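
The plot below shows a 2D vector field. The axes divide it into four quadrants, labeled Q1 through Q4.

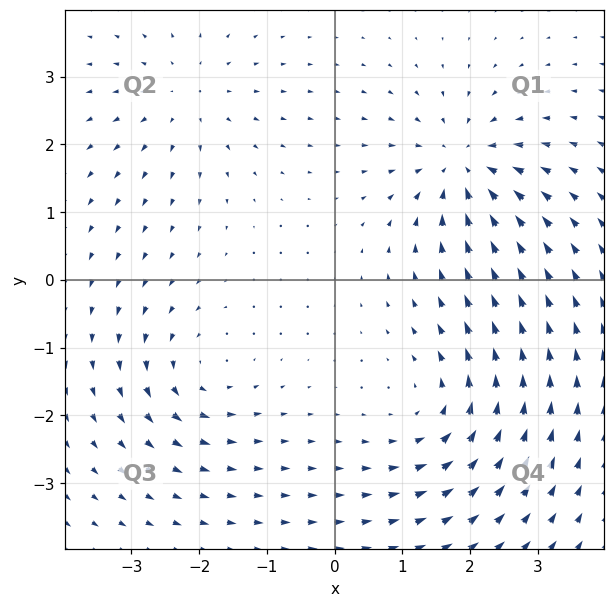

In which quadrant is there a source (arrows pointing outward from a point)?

The source sits at approximately (-2.2, 2.7), which lies in quadrant Q2. The divergence there is about +3, positive as expected for a source.

Q2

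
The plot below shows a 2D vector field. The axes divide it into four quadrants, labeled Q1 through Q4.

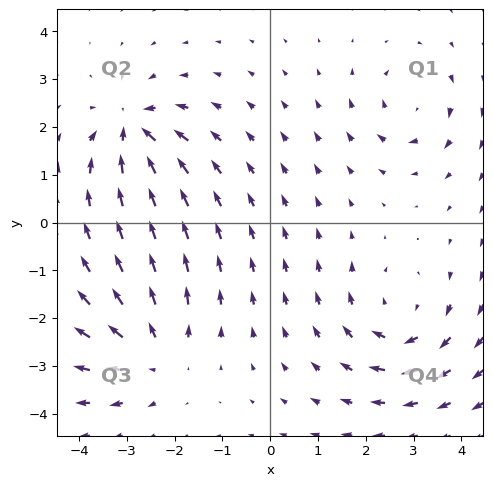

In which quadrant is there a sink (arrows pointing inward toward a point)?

The sink sits at approximately (-2.9, 1.9), which lies in quadrant Q2. The divergence there is about -6, negative as expected for a sink.

Q2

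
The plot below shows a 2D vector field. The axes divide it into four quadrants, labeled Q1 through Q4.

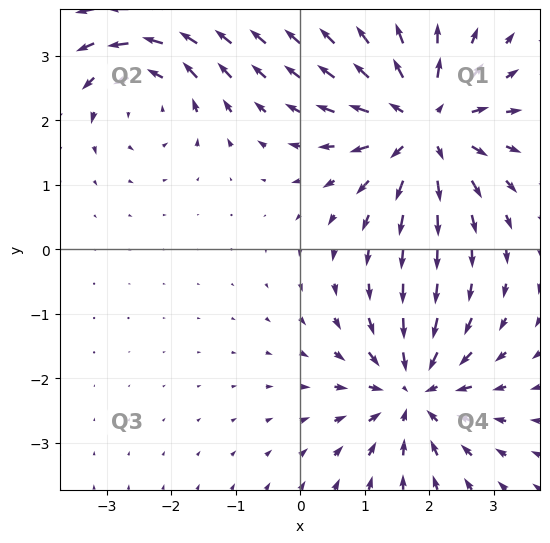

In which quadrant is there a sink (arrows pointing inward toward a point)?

The sink sits at approximately (1.8, -2.2), which lies in quadrant Q4. The divergence there is about -5, negative as expected for a sink.

Q4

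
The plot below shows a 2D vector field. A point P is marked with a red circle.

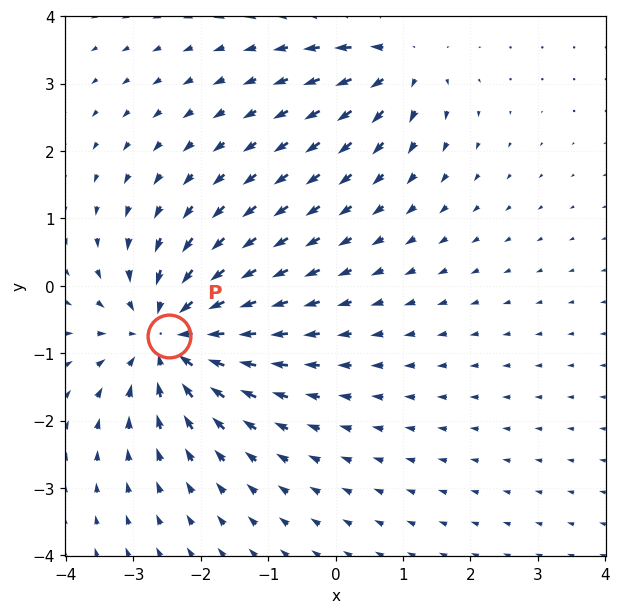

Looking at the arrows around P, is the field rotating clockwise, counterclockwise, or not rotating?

Near P at (-2.5, -0.7) the arrows show no circulation. The curl there is ≈0.

not rotating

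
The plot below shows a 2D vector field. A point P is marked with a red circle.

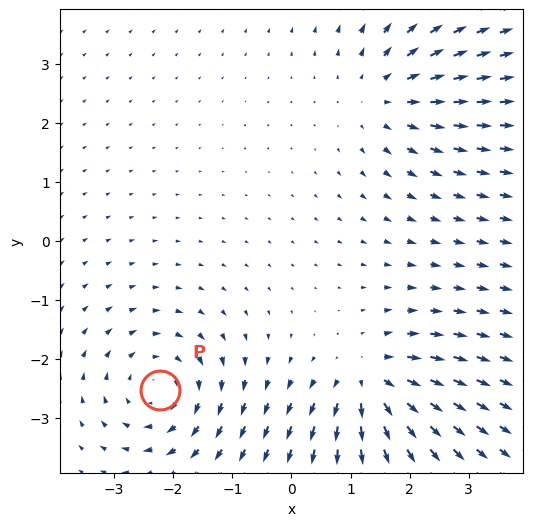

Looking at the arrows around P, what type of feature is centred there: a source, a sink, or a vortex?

vortex

At P (-2.2, -2.5) the arrows circulate clockwise. Divergence ≈0, curl about -4 — near-zero divergence with nonzero curl is a vortex.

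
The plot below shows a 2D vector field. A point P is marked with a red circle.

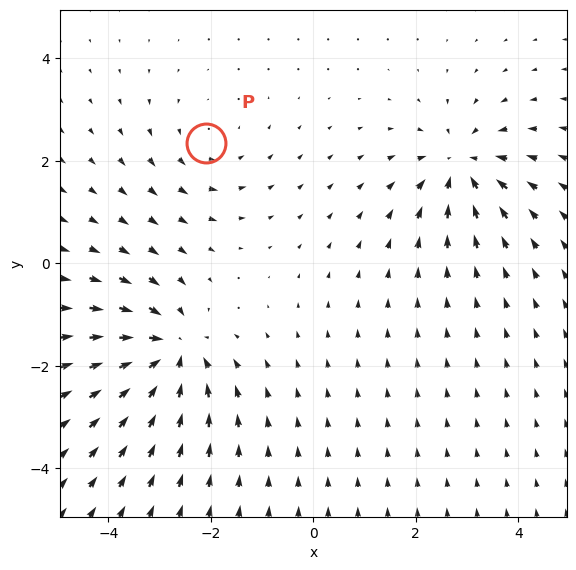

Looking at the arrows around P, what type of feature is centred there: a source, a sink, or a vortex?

At P (-2.1, 2.3) the arrows circulate counterclockwise. Divergence ≈0, curl about +2 — near-zero divergence with nonzero curl is a vortex.

vortex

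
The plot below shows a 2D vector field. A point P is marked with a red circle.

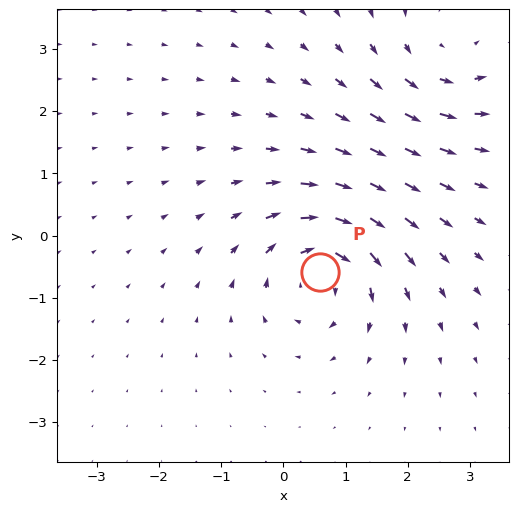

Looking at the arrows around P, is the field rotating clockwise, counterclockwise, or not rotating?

Near P at (0.6, -0.6) the arrows circulate clockwise. The curl (z-component) there is about -6; negative curl means clockwise rotation.

clockwise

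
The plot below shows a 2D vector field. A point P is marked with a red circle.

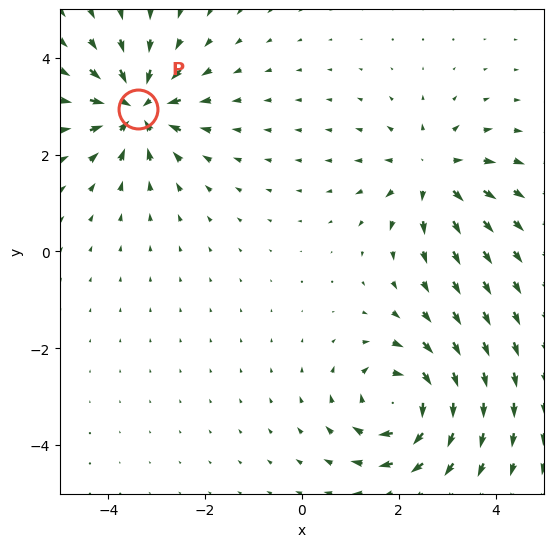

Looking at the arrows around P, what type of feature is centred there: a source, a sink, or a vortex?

sink

At P (-3.4, 3.0) the arrows converge inward. Divergence about -7, curl ≈0 — negative divergence with near-zero curl is a sink.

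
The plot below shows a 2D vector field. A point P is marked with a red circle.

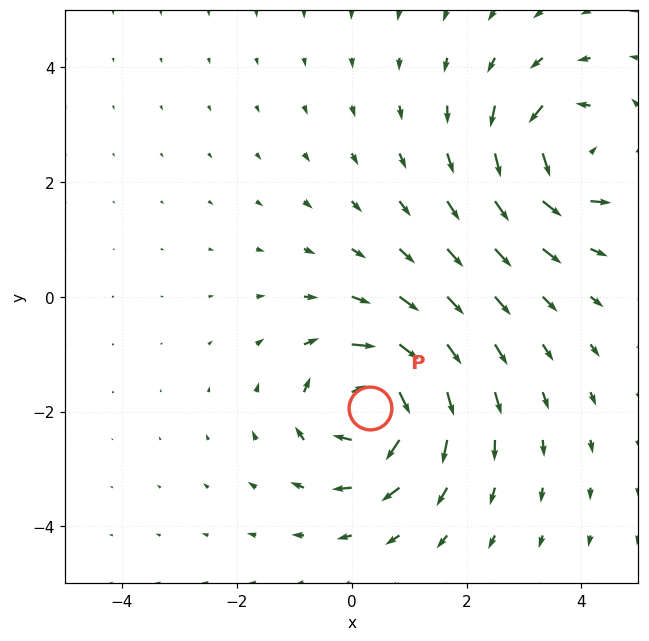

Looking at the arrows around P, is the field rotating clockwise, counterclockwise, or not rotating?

clockwise

Near P at (0.3, -1.9) the arrows circulate clockwise. The curl (z-component) there is about -5; negative curl means clockwise rotation.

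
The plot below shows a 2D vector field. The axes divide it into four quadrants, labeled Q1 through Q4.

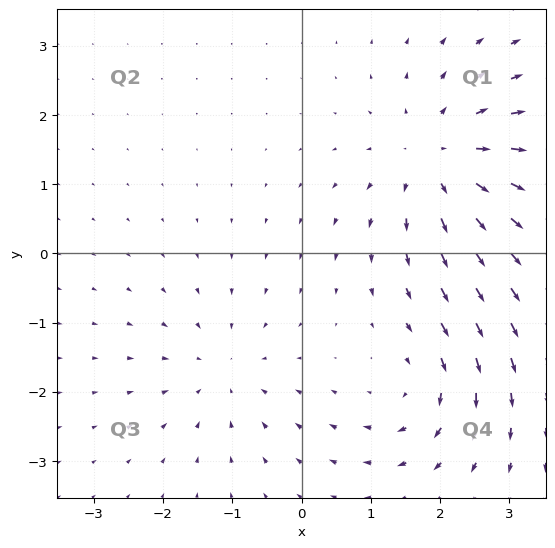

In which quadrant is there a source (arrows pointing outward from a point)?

Q1

The source sits at approximately (2.0, 1.3), which lies in quadrant Q1. The divergence there is about +4, positive as expected for a source.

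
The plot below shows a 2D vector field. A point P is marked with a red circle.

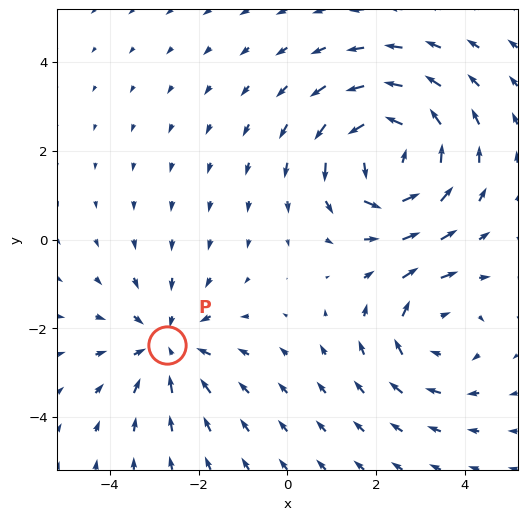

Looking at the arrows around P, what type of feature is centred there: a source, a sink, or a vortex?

At P (-2.7, -2.4) the arrows converge inward. Divergence about -3, curl ≈0 — negative divergence with near-zero curl is a sink.

sink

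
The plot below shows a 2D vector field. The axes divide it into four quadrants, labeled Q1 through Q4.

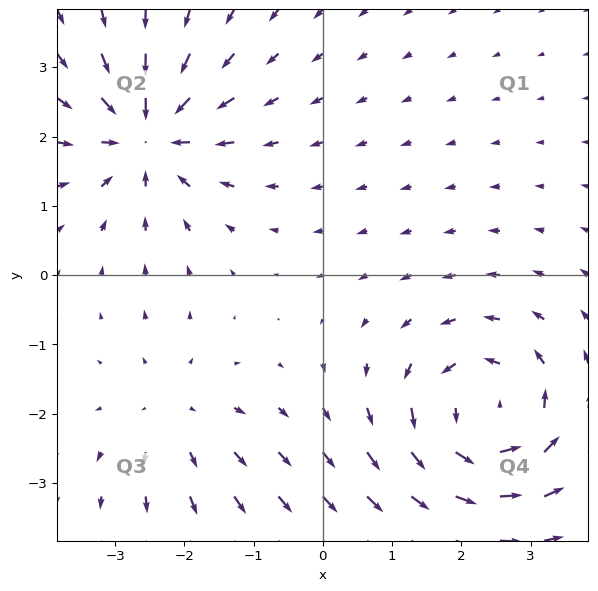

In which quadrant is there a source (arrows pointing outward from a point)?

The source sits at approximately (-2.1, -2.0), which lies in quadrant Q3. The divergence there is about +2, positive as expected for a source.

Q3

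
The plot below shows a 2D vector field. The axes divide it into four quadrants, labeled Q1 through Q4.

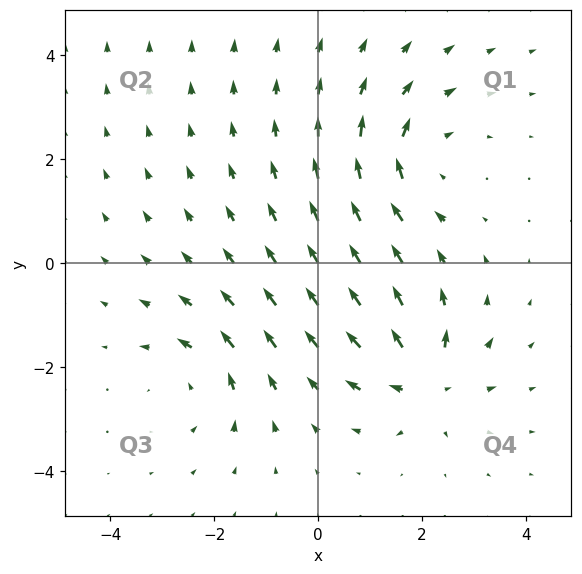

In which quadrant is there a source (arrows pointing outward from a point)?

The source sits at approximately (2.0, -2.3), which lies in quadrant Q4. The divergence there is about +6, positive as expected for a source.

Q4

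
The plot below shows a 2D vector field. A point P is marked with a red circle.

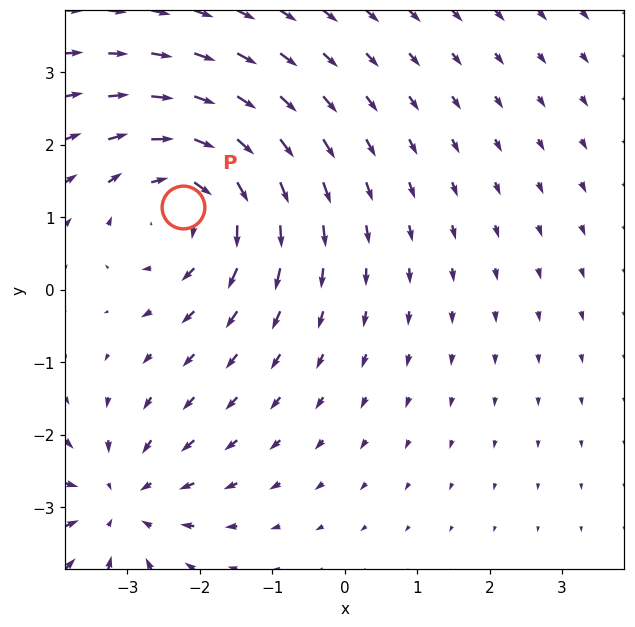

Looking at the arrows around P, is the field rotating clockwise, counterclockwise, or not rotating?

clockwise

Near P at (-2.2, 1.1) the arrows circulate clockwise. The curl (z-component) there is about -5; negative curl means clockwise rotation.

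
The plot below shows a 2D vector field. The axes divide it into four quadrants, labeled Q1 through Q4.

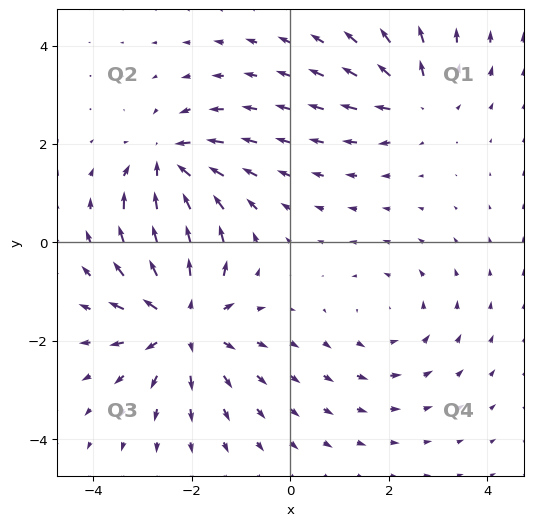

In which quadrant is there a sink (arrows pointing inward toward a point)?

Q2

The sink sits at approximately (-2.5, 1.6), which lies in quadrant Q2. The divergence there is about -5, negative as expected for a sink.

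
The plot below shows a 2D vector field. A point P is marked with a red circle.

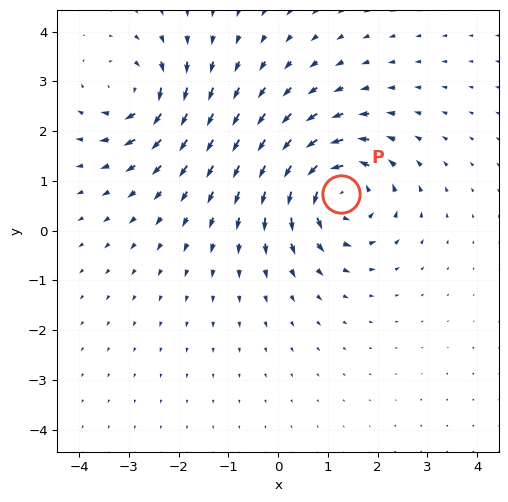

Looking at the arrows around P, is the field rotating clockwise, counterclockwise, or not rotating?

Near P at (1.3, 0.7) the arrows circulate counterclockwise. The curl (z-component) there is about +6; positive curl means counterclockwise rotation.

counterclockwise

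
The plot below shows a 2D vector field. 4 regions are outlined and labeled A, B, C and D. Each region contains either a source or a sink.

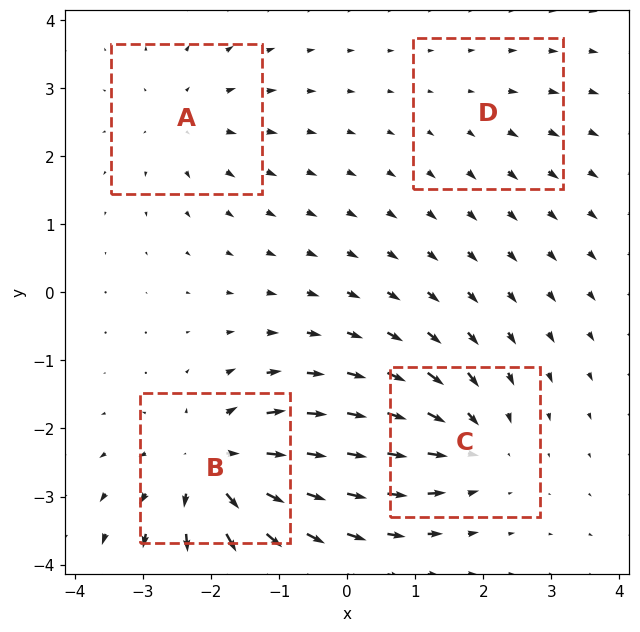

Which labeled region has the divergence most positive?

B

Divergence at each region's feature centre — A: about +4, B: about +8, C: about -5, D: about +2. Region B is most positive.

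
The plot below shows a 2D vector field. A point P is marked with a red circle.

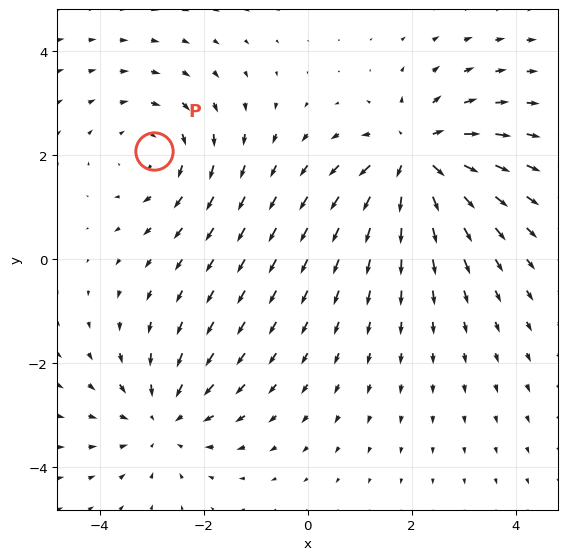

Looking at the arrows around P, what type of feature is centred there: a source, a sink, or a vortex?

At P (-3.0, 2.1) the arrows circulate clockwise. Divergence ≈0, curl about -2 — near-zero divergence with nonzero curl is a vortex.

vortex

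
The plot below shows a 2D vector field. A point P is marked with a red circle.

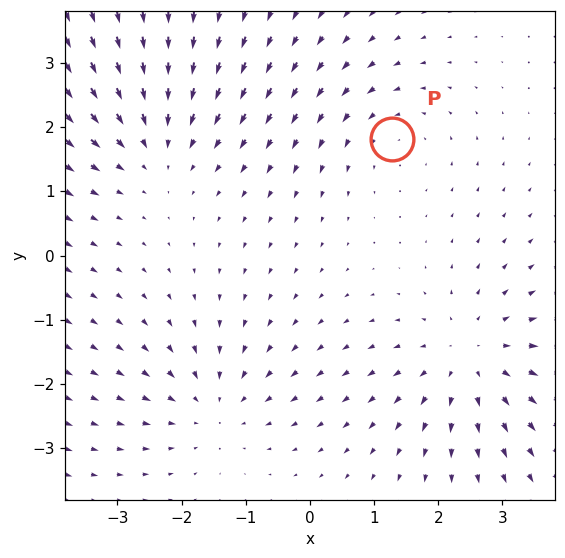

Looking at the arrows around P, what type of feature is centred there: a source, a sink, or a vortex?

At P (1.3, 1.8) the arrows circulate counterclockwise. Divergence ≈0, curl about +2 — near-zero divergence with nonzero curl is a vortex.

vortex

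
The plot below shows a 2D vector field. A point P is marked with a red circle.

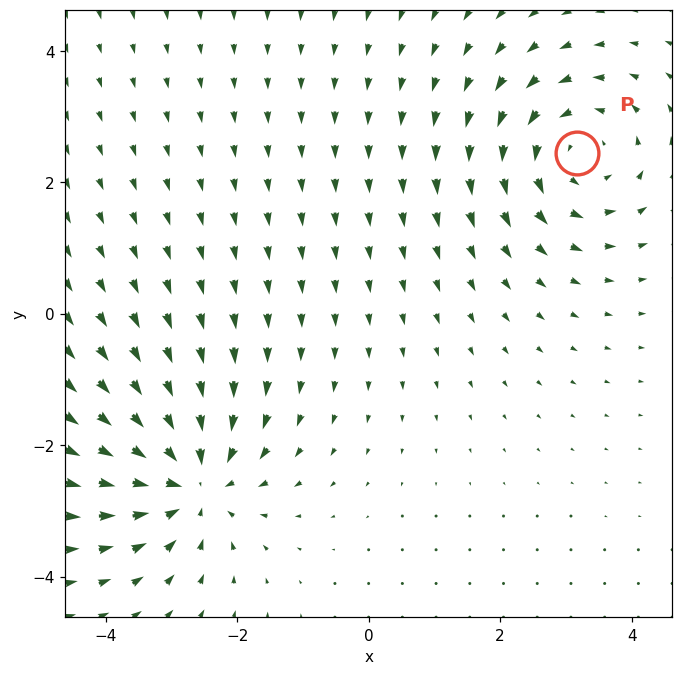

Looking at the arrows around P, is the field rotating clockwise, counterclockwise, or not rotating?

Near P at (3.2, 2.4) the arrows circulate counterclockwise. The curl (z-component) there is about +4; positive curl means counterclockwise rotation.

counterclockwise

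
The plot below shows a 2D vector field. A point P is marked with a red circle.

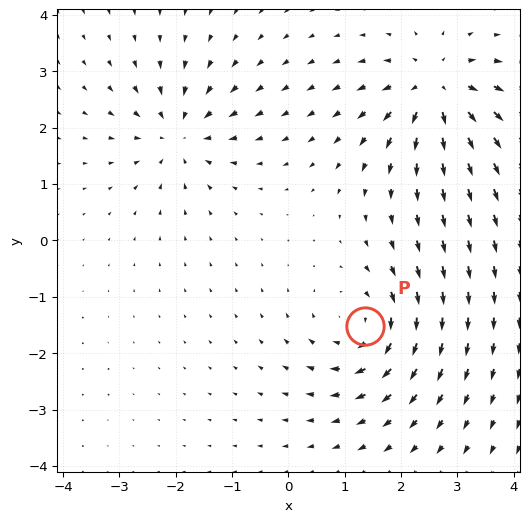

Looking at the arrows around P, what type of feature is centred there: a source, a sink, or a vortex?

vortex

At P (1.4, -1.5) the arrows circulate clockwise. Divergence ≈0, curl about -4 — near-zero divergence with nonzero curl is a vortex.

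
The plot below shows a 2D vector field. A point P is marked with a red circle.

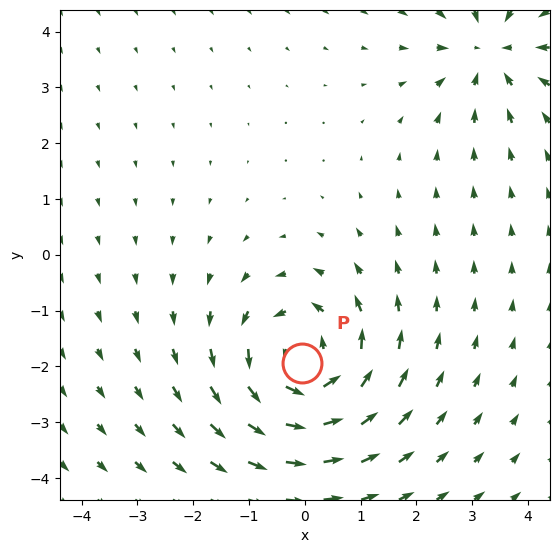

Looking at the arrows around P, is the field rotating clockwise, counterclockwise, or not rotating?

counterclockwise

Near P at (-0.0, -1.9) the arrows circulate counterclockwise. The curl (z-component) there is about +4; positive curl means counterclockwise rotation.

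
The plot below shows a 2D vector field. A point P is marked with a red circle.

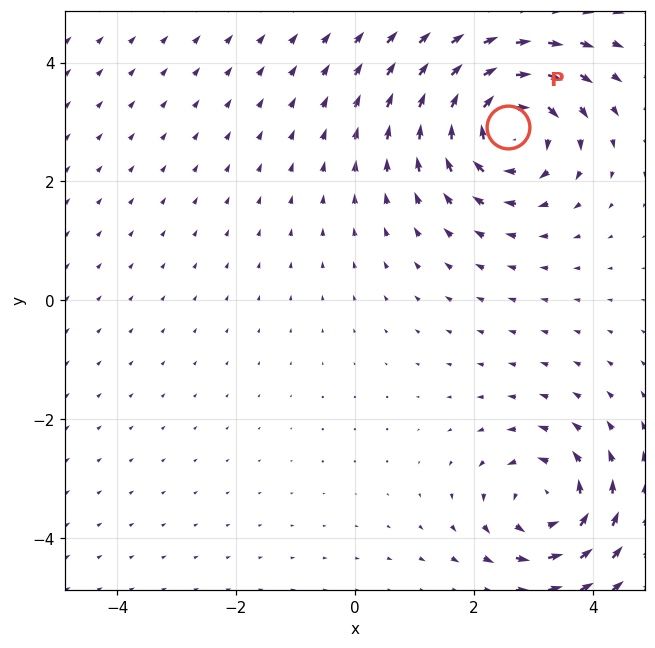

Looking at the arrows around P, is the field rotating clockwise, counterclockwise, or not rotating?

clockwise

Near P at (2.6, 2.9) the arrows circulate clockwise. The curl (z-component) there is about -6; negative curl means clockwise rotation.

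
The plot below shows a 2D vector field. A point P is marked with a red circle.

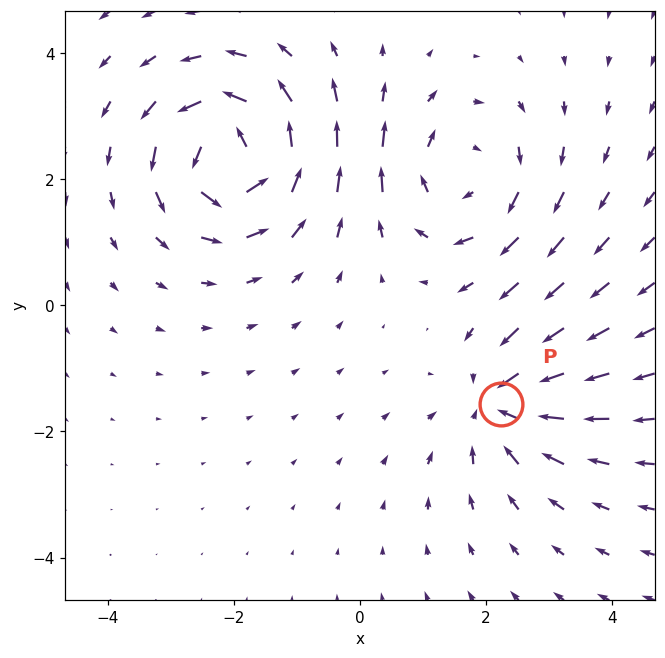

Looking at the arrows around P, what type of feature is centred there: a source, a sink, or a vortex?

sink

At P (2.2, -1.6) the arrows converge inward. Divergence about -4, curl ≈0 — negative divergence with near-zero curl is a sink.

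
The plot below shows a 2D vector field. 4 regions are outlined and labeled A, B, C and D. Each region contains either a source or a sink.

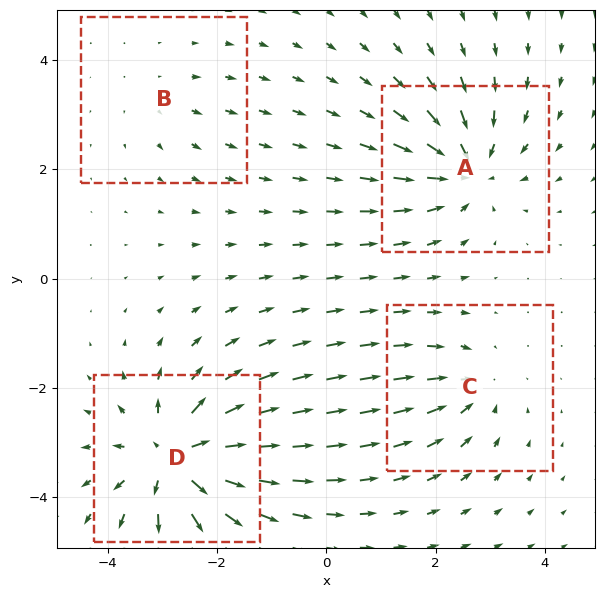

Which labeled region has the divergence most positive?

D

Divergence at each region's feature centre — A: about -6, B: about +2, C: about -4, D: about +8. Region D is most positive.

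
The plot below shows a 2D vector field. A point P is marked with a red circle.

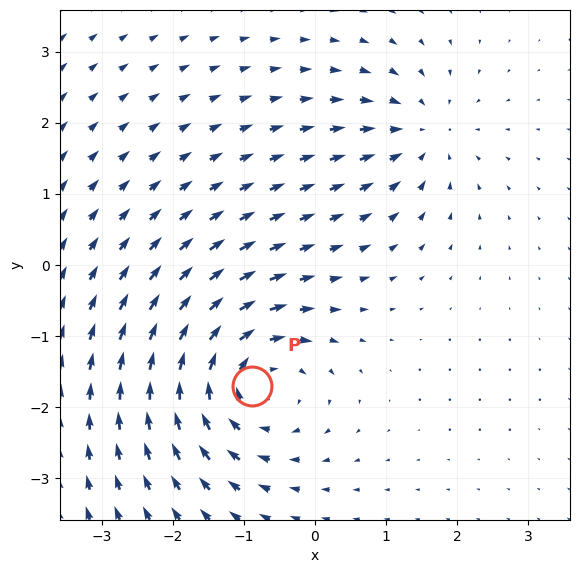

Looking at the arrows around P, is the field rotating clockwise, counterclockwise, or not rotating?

Near P at (-0.9, -1.7) the arrows circulate clockwise. The curl (z-component) there is about -5; negative curl means clockwise rotation.

clockwise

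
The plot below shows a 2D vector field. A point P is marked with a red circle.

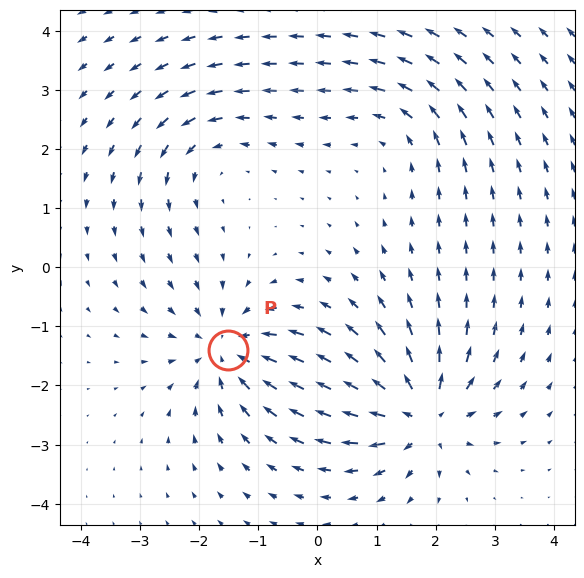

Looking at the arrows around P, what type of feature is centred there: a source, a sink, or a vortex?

At P (-1.5, -1.4) the arrows converge inward. Divergence about -5, curl ≈0 — negative divergence with near-zero curl is a sink.

sink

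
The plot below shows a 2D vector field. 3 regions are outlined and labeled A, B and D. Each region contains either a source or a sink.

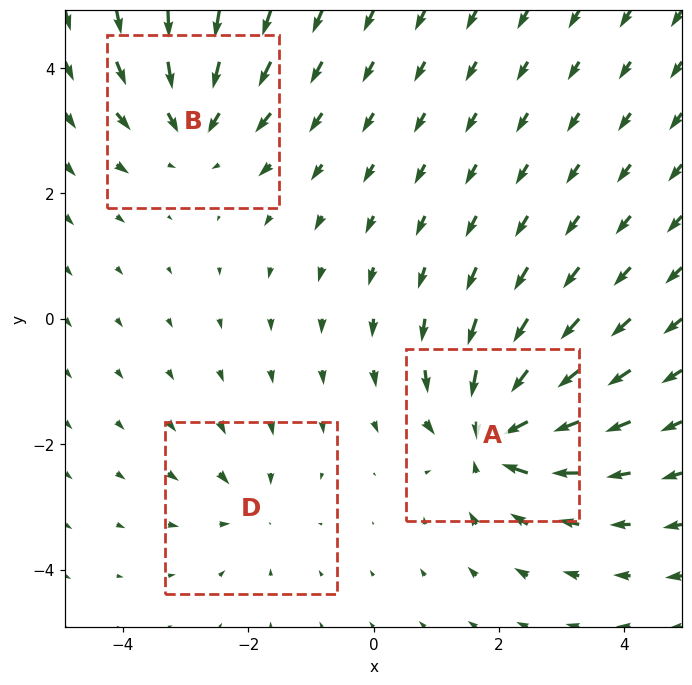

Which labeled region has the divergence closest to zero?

Divergence at each region's feature centre — A: about -6, B: about -4, D: about -3. Region D is closest to zero.

D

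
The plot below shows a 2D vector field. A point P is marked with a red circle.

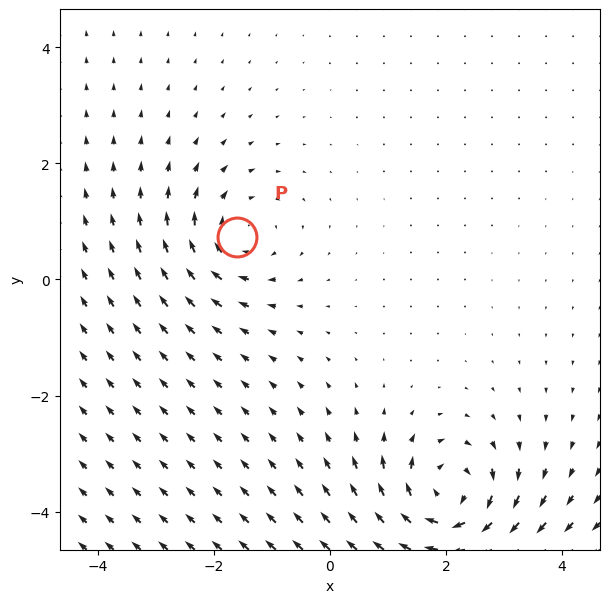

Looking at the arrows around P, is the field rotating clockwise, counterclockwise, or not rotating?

Near P at (-1.6, 0.7) the arrows circulate clockwise. The curl (z-component) there is about -3; negative curl means clockwise rotation.

clockwise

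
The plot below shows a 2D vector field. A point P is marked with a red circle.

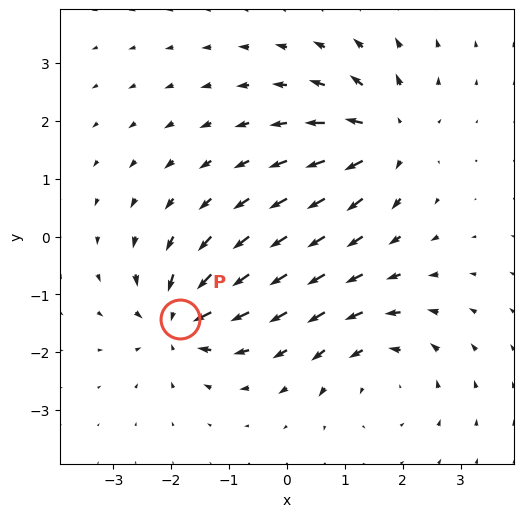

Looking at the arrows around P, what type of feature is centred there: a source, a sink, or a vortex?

At P (-1.8, -1.4) the arrows converge inward. Divergence about -7, curl ≈0 — negative divergence with near-zero curl is a sink.

sink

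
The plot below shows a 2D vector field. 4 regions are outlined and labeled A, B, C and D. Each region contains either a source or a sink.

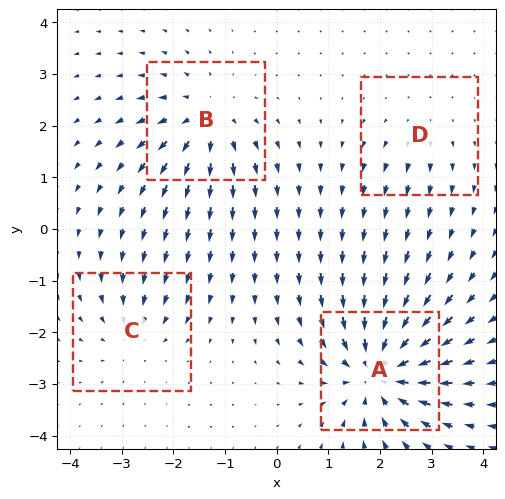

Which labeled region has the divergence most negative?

Divergence at each region's feature centre — A: about -8, B: about +5, C: about -4, D: about +2. Region A is most negative.

A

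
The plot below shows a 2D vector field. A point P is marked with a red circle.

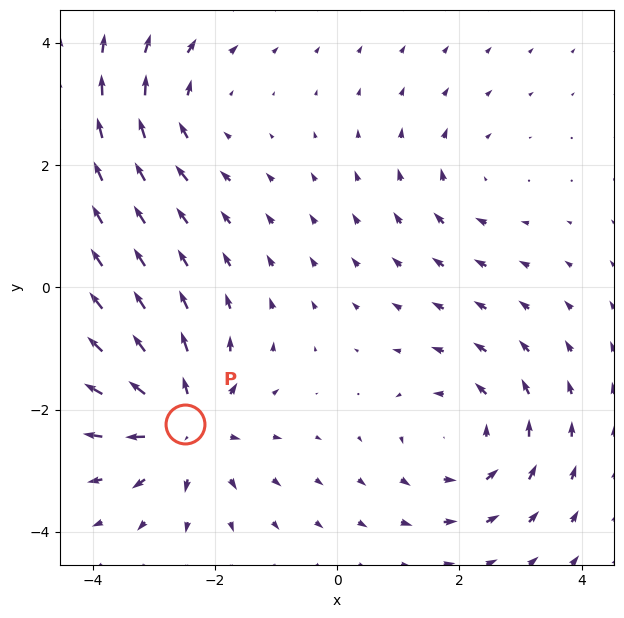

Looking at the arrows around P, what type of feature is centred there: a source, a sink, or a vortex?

At P (-2.5, -2.2) the arrows spread outward. Divergence about +6, curl ≈0 — positive divergence with near-zero curl is a source.

source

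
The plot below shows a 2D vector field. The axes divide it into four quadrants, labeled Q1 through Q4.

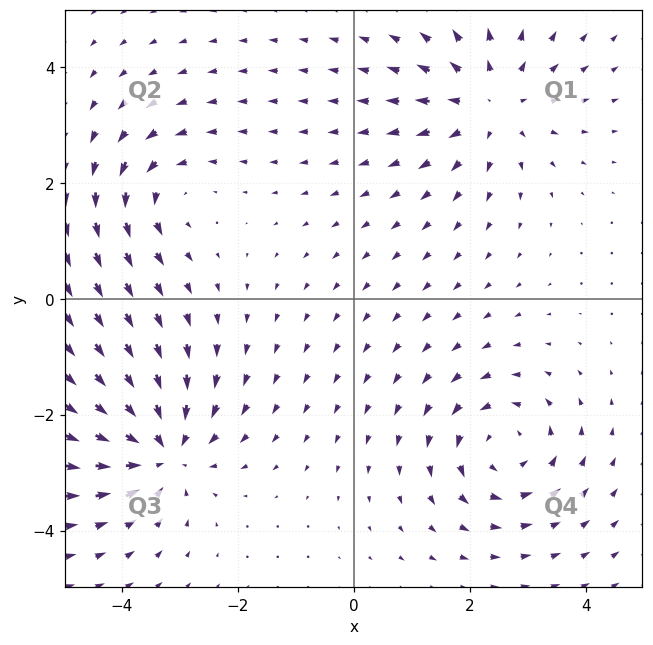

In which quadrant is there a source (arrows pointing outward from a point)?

The source sits at approximately (2.4, 3.4), which lies in quadrant Q1. The divergence there is about +4, positive as expected for a source.

Q1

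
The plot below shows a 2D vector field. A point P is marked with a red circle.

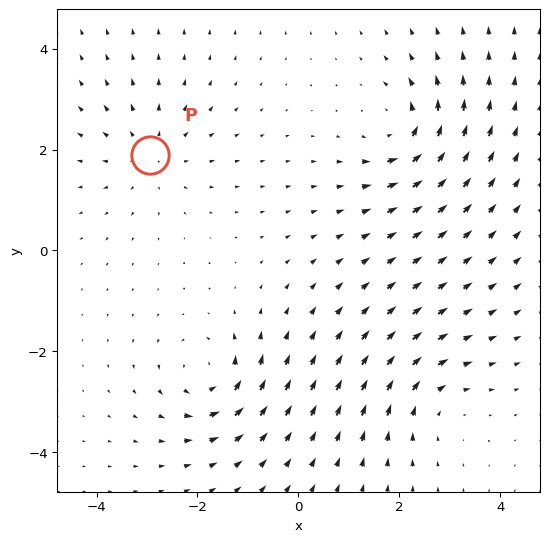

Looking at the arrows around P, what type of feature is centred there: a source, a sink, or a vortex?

source

At P (-2.9, 1.9) the arrows spread outward. Divergence about +3, curl ≈0 — positive divergence with near-zero curl is a source.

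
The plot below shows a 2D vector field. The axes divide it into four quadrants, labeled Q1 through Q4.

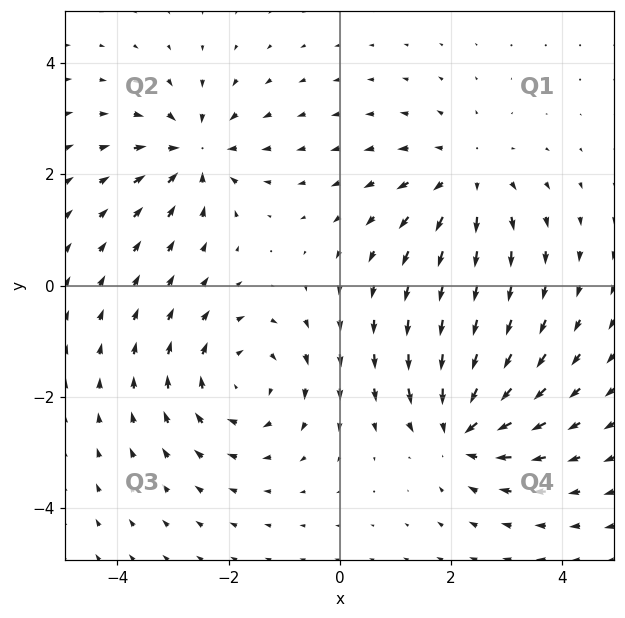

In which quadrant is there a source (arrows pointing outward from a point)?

Q1

The source sits at approximately (2.3, 1.9), which lies in quadrant Q1. The divergence there is about +4, positive as expected for a source.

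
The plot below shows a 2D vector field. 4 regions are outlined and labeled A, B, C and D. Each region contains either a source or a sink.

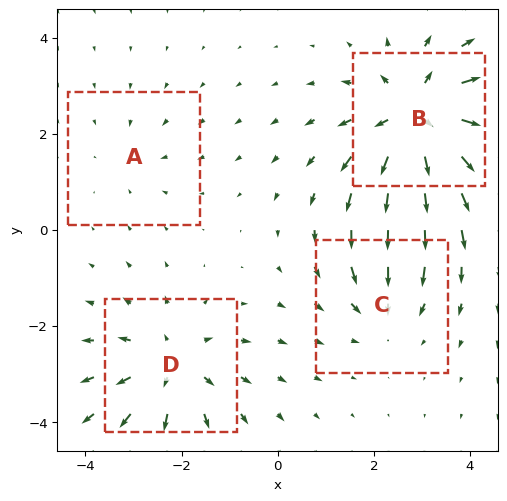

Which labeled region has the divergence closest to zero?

A

Divergence at each region's feature centre — A: about -2, B: about +7, C: about -3, D: about +4. Region A is closest to zero.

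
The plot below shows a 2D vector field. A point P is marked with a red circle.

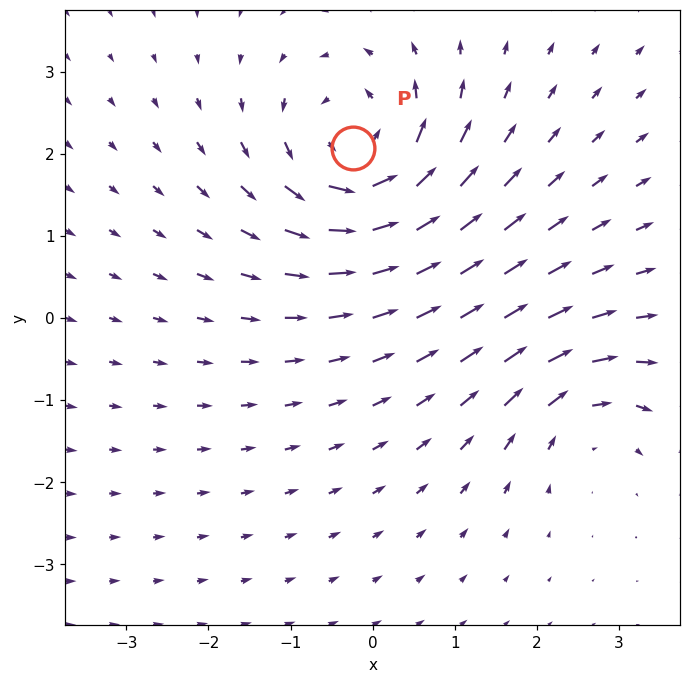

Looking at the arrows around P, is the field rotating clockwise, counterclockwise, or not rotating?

counterclockwise

Near P at (-0.2, 2.1) the arrows circulate counterclockwise. The curl (z-component) there is about +6; positive curl means counterclockwise rotation.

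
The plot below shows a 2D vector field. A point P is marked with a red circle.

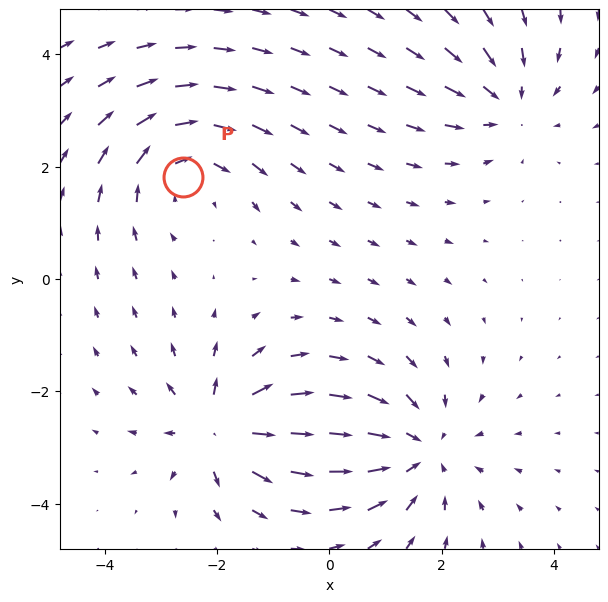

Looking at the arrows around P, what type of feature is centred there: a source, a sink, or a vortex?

At P (-2.6, 1.8) the arrows circulate clockwise. Divergence ≈0, curl about -4 — near-zero divergence with nonzero curl is a vortex.

vortex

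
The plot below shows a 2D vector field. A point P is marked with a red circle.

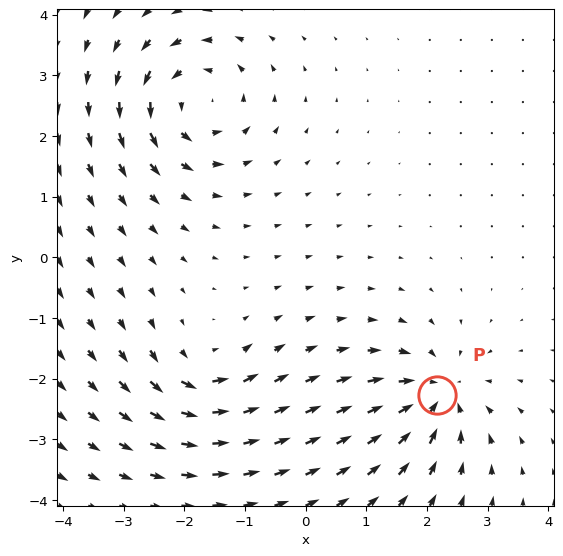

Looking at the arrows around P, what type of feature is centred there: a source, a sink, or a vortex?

sink

At P (2.2, -2.3) the arrows converge inward. Divergence about -5, curl ≈0 — negative divergence with near-zero curl is a sink.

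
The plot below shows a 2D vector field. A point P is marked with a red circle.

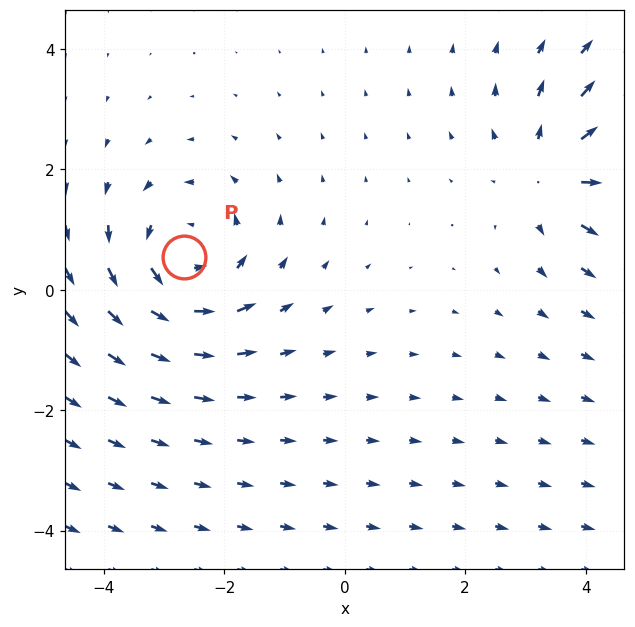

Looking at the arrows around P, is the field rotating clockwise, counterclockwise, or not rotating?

Near P at (-2.7, 0.5) the arrows circulate counterclockwise. The curl (z-component) there is about +3; positive curl means counterclockwise rotation.

counterclockwise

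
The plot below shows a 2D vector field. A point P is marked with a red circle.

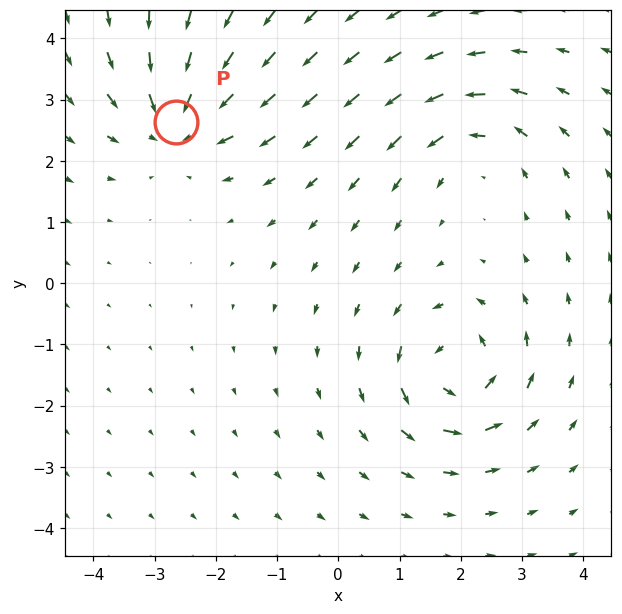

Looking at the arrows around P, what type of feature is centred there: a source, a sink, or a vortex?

sink

At P (-2.6, 2.6) the arrows converge inward. Divergence about -4, curl ≈0 — negative divergence with near-zero curl is a sink.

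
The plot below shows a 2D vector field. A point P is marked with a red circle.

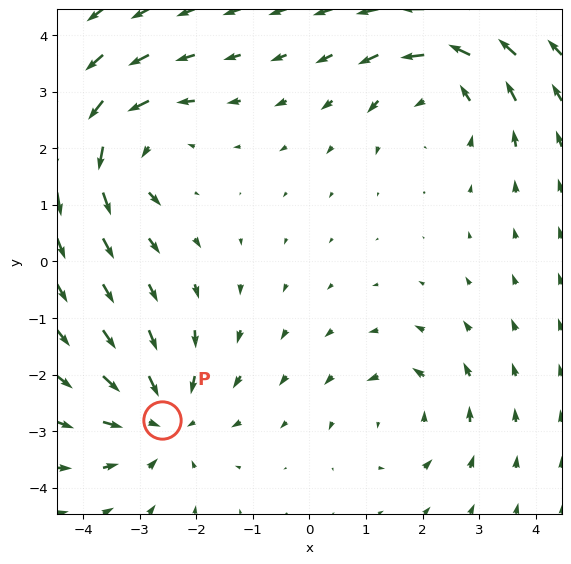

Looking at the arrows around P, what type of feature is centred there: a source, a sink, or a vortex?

sink

At P (-2.6, -2.8) the arrows converge inward. Divergence about -4, curl ≈0 — negative divergence with near-zero curl is a sink.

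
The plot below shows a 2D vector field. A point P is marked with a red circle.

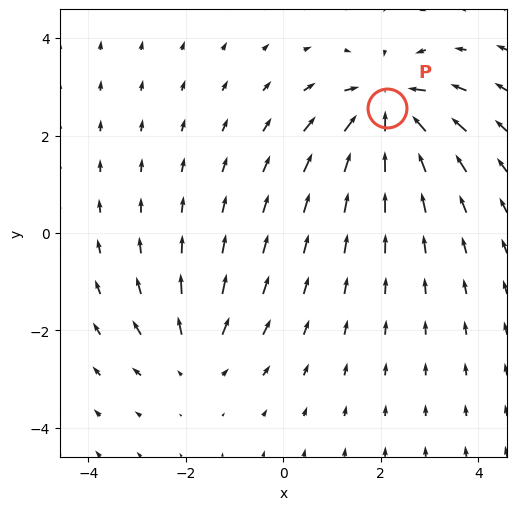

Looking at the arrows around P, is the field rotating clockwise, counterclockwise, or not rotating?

Near P at (2.1, 2.6) the arrows show no circulation. The curl there is ≈0.

not rotating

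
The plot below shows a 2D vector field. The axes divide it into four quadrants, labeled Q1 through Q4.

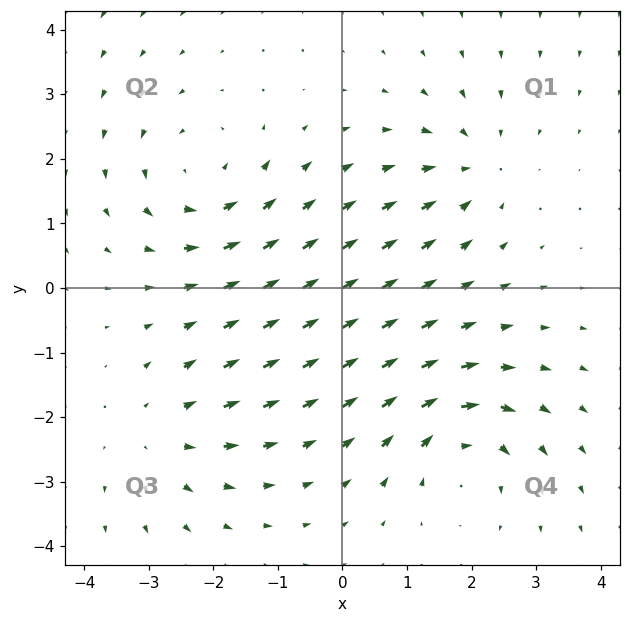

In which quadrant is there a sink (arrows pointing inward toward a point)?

The sink sits at approximately (2.0, 1.9), which lies in quadrant Q1. The divergence there is about -3, negative as expected for a sink.

Q1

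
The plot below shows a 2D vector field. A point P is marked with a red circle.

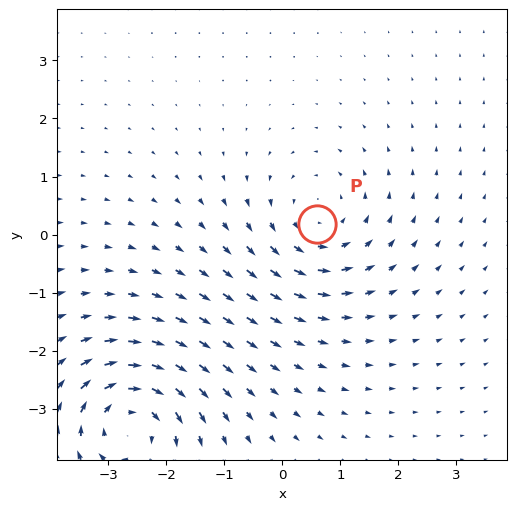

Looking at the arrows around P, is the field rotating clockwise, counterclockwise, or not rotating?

Near P at (0.6, 0.2) the arrows circulate counterclockwise. The curl (z-component) there is about +4; positive curl means counterclockwise rotation.

counterclockwise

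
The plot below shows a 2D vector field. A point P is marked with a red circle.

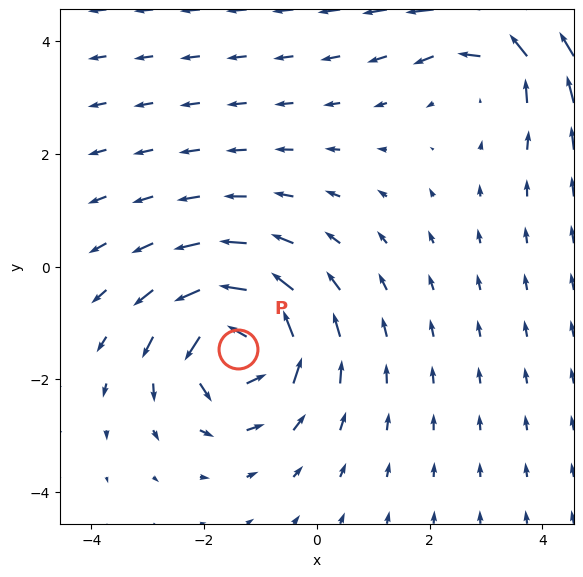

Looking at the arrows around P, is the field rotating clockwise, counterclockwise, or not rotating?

counterclockwise

Near P at (-1.4, -1.5) the arrows circulate counterclockwise. The curl (z-component) there is about +4; positive curl means counterclockwise rotation.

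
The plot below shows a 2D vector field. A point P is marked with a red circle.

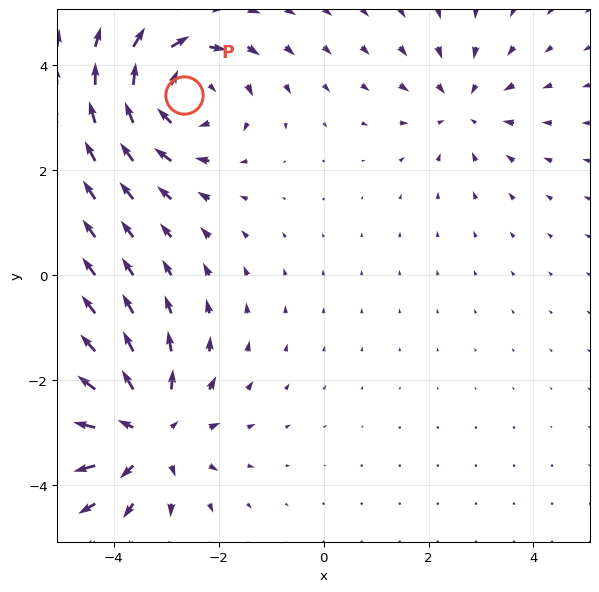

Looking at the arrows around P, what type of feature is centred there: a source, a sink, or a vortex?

vortex

At P (-2.7, 3.4) the arrows circulate clockwise. Divergence ≈0, curl about -4 — near-zero divergence with nonzero curl is a vortex.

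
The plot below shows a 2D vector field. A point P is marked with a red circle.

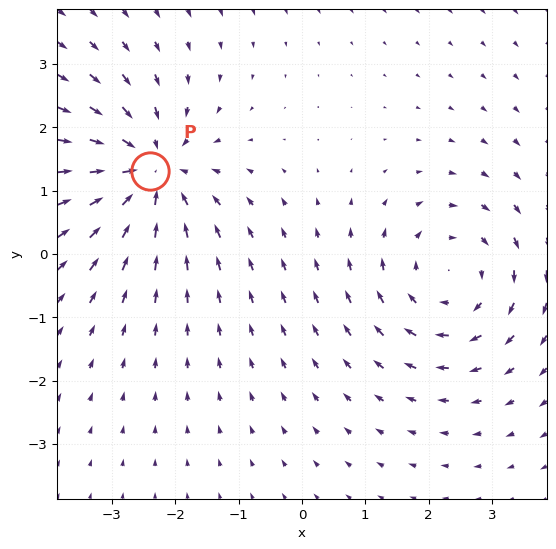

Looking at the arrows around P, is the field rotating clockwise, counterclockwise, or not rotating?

Near P at (-2.4, 1.3) the arrows show no circulation. The curl there is ≈0.

not rotating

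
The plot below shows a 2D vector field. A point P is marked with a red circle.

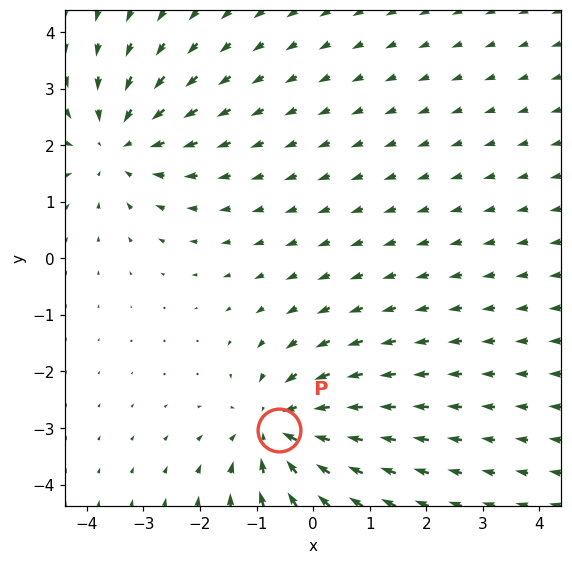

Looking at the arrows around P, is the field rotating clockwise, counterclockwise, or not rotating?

not rotating

Near P at (-0.6, -3.0) the arrows show no circulation. The curl there is ≈0.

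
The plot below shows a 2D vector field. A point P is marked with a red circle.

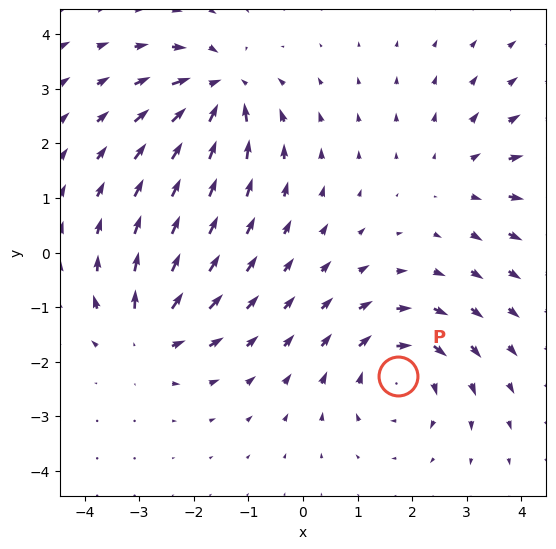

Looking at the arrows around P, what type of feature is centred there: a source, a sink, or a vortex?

At P (1.7, -2.3) the arrows circulate clockwise. Divergence ≈0, curl about -4 — near-zero divergence with nonzero curl is a vortex.

vortex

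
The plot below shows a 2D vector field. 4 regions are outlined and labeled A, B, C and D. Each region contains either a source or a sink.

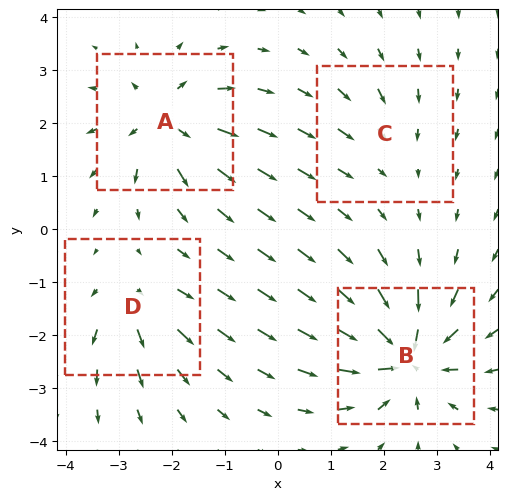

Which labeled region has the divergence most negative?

Divergence at each region's feature centre — A: about +6, B: about -8, C: about -3, D: about +4. Region B is most negative.

B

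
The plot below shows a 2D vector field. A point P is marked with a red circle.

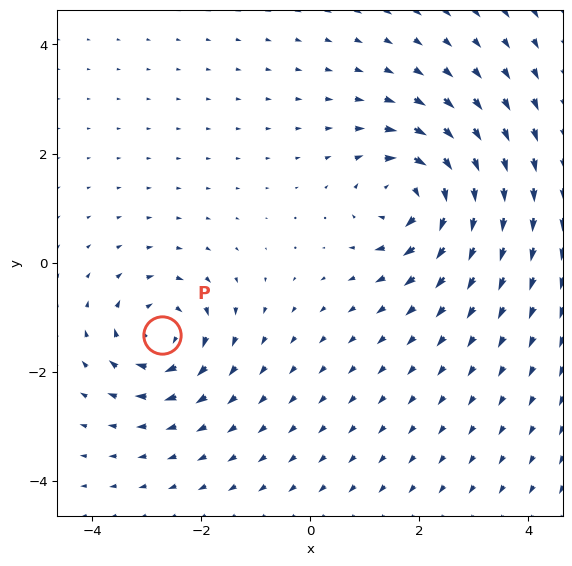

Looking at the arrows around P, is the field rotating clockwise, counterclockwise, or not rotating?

Near P at (-2.7, -1.3) the arrows circulate clockwise. The curl (z-component) there is about -4; negative curl means clockwise rotation.

clockwise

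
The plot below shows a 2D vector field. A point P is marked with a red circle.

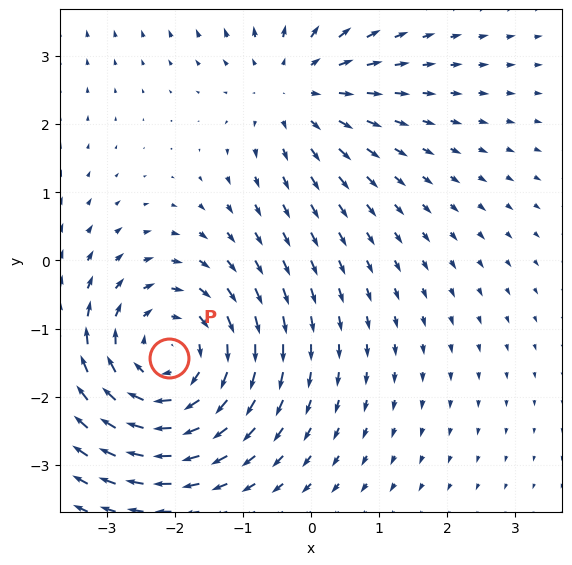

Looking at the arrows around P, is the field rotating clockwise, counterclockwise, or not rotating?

Near P at (-2.1, -1.4) the arrows circulate clockwise. The curl (z-component) there is about -3; negative curl means clockwise rotation.

clockwise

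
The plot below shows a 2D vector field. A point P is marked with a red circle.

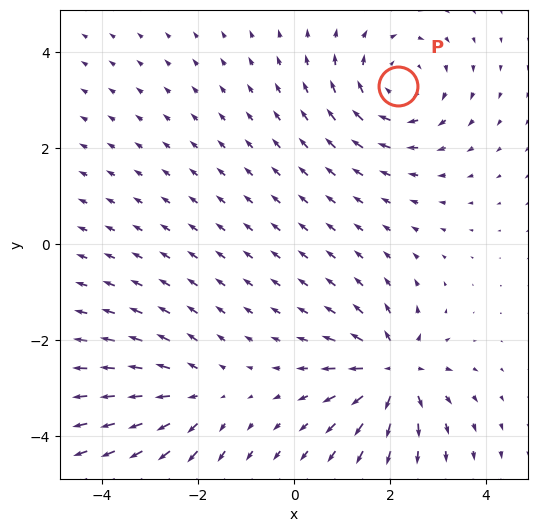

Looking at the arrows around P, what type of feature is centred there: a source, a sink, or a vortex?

At P (2.2, 3.3) the arrows circulate clockwise. Divergence ≈0, curl about -3 — near-zero divergence with nonzero curl is a vortex.

vortex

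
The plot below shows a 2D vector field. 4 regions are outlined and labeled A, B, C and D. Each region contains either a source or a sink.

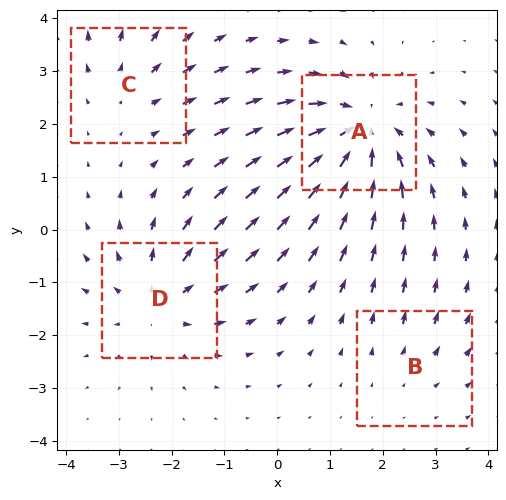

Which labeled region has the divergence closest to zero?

B

Divergence at each region's feature centre — A: about -6, B: about +2, C: about +3, D: about +4. Region B is closest to zero.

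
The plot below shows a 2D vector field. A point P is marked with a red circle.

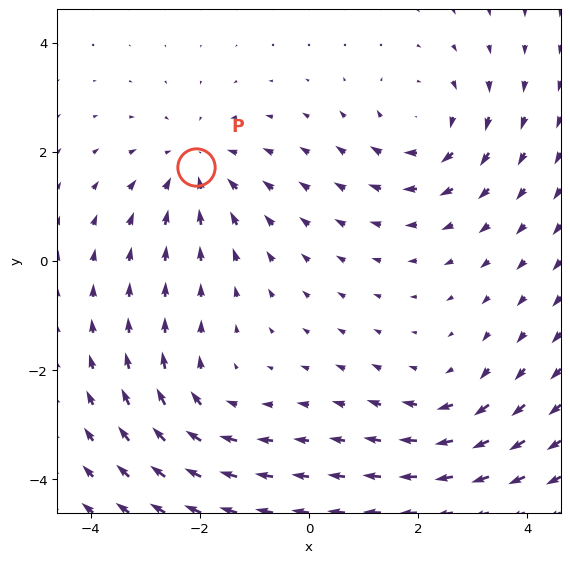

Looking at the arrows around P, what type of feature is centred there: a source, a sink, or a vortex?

sink

At P (-2.1, 1.7) the arrows converge inward. Divergence about -3, curl ≈0 — negative divergence with near-zero curl is a sink.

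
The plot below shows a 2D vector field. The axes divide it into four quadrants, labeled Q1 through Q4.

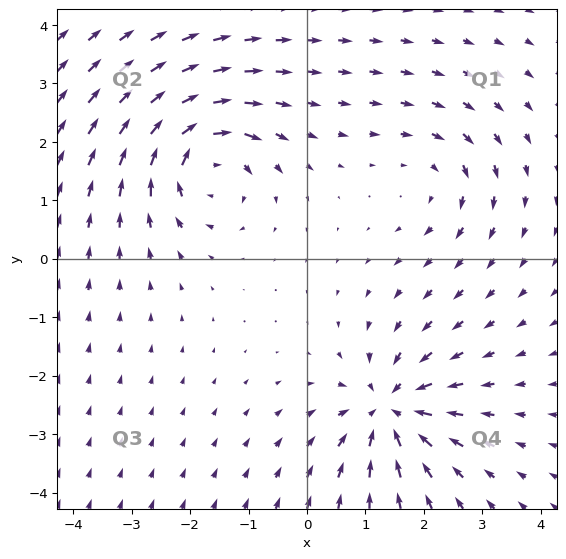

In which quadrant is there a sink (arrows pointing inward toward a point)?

Q4

The sink sits at approximately (1.4, -2.6), which lies in quadrant Q4. The divergence there is about -6, negative as expected for a sink.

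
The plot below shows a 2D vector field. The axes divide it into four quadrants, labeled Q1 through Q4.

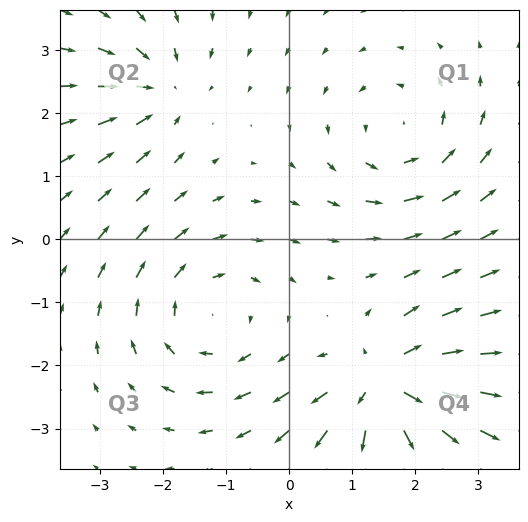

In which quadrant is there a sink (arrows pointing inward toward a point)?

The sink sits at approximately (-2.0, 2.4), which lies in quadrant Q2. The divergence there is about -4, negative as expected for a sink.

Q2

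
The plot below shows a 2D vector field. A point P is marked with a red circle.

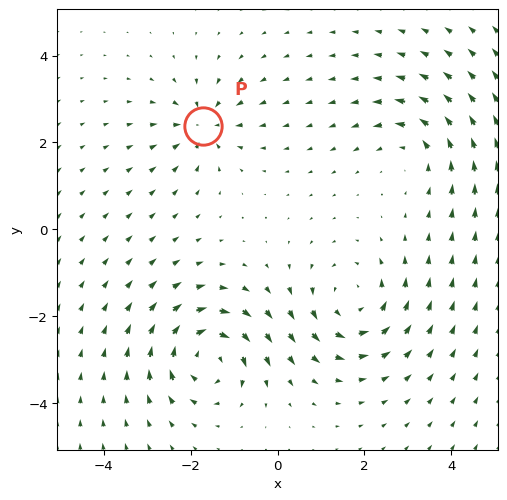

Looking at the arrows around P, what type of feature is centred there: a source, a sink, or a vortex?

sink

At P (-1.7, 2.4) the arrows converge inward. Divergence about -4, curl ≈0 — negative divergence with near-zero curl is a sink.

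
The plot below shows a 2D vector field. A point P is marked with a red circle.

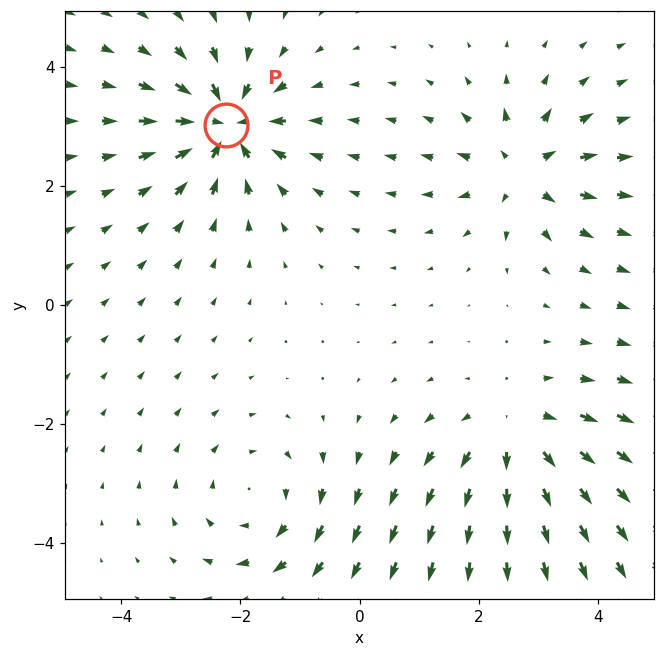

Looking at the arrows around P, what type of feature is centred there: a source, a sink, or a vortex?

sink

At P (-2.2, 3.0) the arrows converge inward. Divergence about -6, curl ≈0 — negative divergence with near-zero curl is a sink.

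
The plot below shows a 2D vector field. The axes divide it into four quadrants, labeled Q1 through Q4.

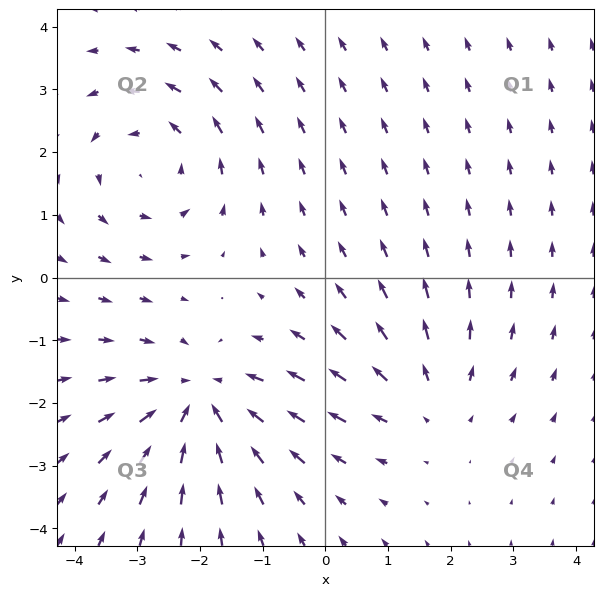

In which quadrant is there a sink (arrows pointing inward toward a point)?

Q3

The sink sits at approximately (-2.0, -2.0), which lies in quadrant Q3. The divergence there is about -3, negative as expected for a sink.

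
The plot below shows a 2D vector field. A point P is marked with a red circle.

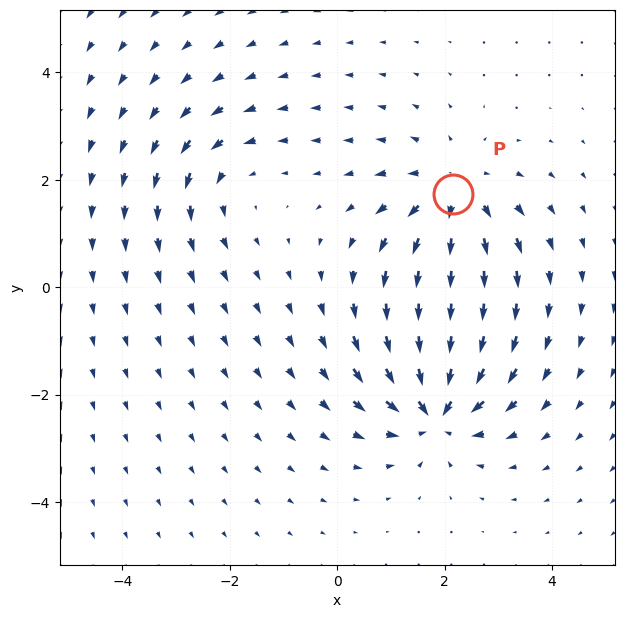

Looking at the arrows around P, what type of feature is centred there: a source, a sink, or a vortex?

source

At P (2.2, 1.7) the arrows spread outward. Divergence about +4, curl ≈0 — positive divergence with near-zero curl is a source.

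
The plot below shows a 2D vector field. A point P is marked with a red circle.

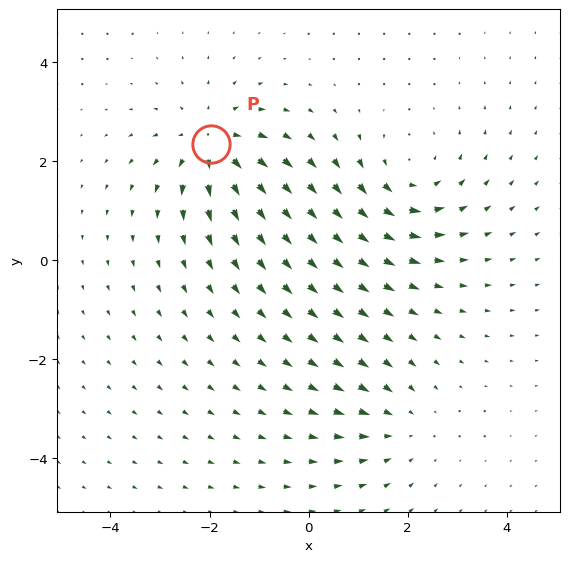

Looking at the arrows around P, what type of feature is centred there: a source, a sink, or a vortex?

At P (-2.0, 2.3) the arrows spread outward. Divergence about +5, curl ≈0 — positive divergence with near-zero curl is a source.

source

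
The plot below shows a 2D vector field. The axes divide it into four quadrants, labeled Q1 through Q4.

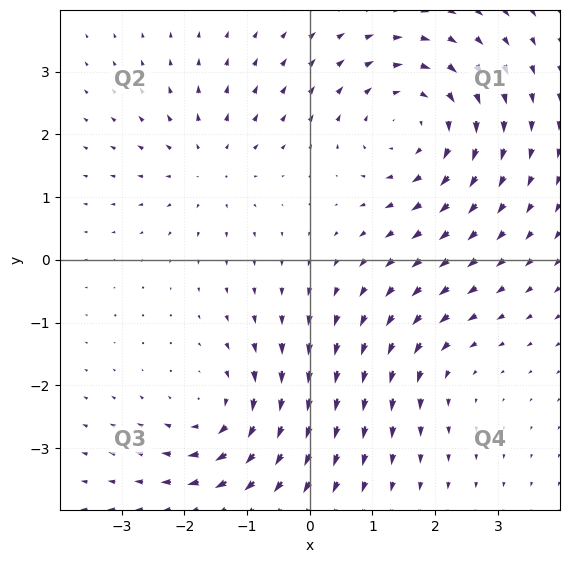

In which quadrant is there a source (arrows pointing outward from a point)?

Q2

The source sits at approximately (-1.6, 1.5), which lies in quadrant Q2. The divergence there is about +3, positive as expected for a source.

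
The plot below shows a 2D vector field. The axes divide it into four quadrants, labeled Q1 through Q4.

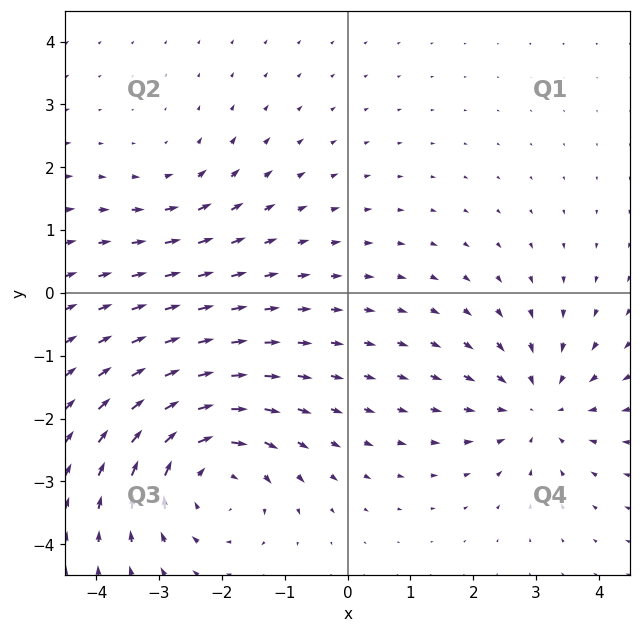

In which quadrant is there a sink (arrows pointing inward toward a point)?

The sink sits at approximately (3.0, -1.8), which lies in quadrant Q4. The divergence there is about -4, negative as expected for a sink.

Q4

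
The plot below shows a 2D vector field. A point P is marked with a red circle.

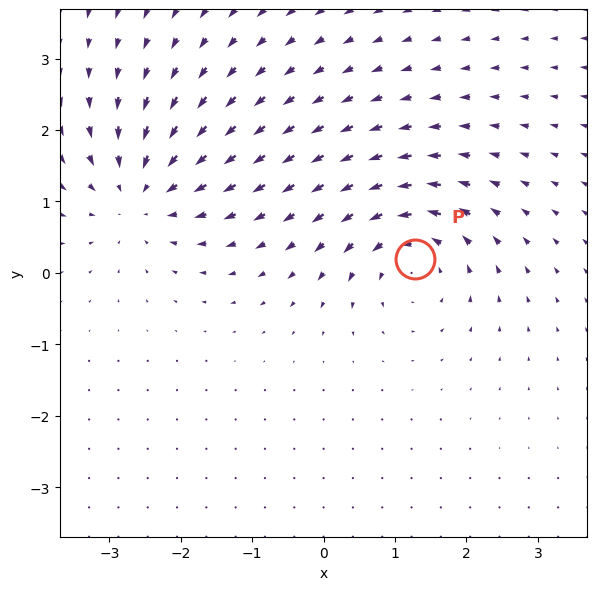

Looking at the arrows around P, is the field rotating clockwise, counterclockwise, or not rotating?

counterclockwise

Near P at (1.3, 0.2) the arrows circulate counterclockwise. The curl (z-component) there is about +5; positive curl means counterclockwise rotation.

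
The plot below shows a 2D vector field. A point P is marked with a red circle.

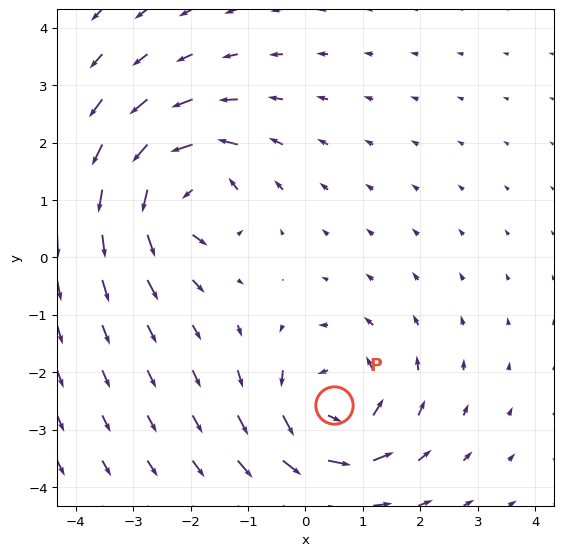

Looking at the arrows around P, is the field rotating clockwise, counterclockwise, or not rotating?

Near P at (0.5, -2.6) the arrows circulate counterclockwise. The curl (z-component) there is about +6; positive curl means counterclockwise rotation.

counterclockwise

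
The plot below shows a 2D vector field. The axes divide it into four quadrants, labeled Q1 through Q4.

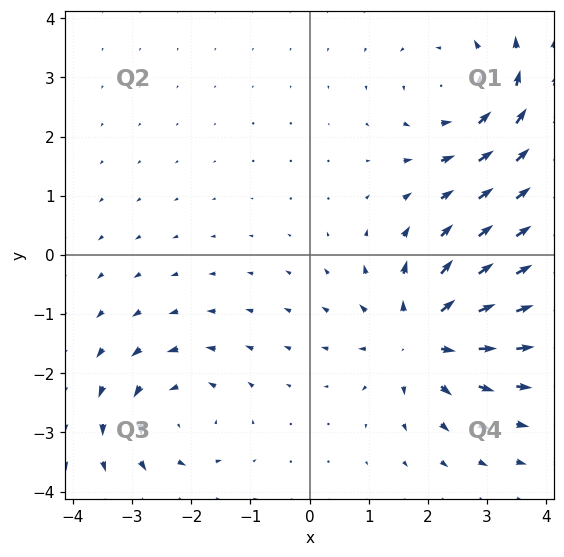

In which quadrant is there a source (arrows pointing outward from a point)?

Q4

The source sits at approximately (1.9, -1.4), which lies in quadrant Q4. The divergence there is about +6, positive as expected for a source.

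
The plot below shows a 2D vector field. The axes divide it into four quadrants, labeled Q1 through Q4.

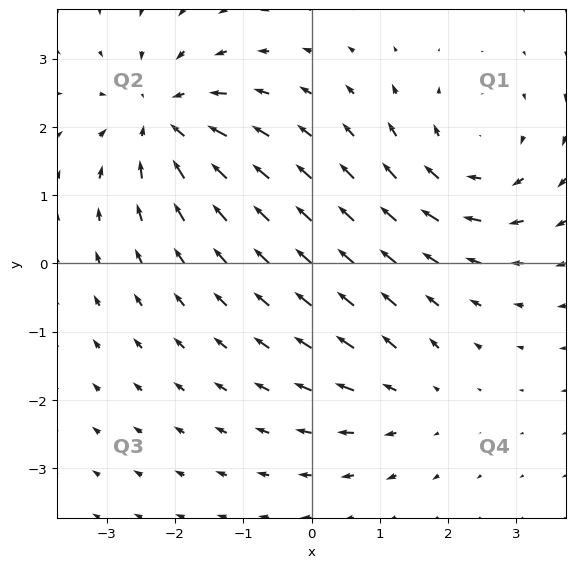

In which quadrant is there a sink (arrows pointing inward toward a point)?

The sink sits at approximately (-2.2, 2.1), which lies in quadrant Q2. The divergence there is about -5, negative as expected for a sink.

Q2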